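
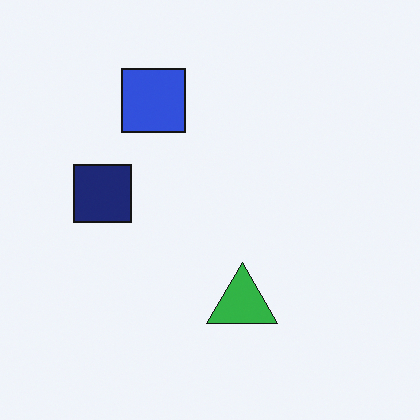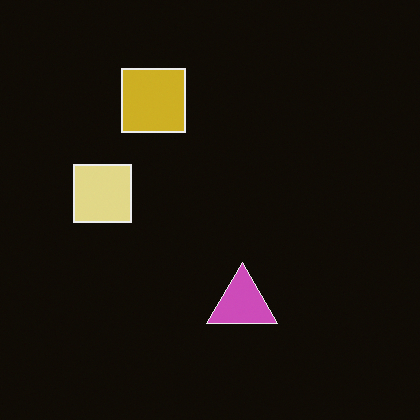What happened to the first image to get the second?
The image was color-inverted (negative).

The light background has become dark and every shape's color is its complement — a photographic negative.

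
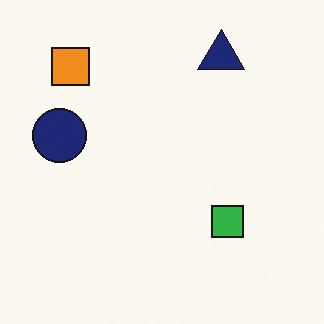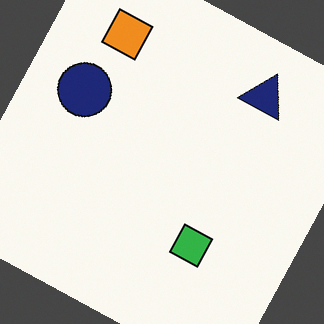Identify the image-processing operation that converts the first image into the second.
This is the original image rotated clockwise by a clearly visible amount.

Every shape is tilted by the same angle and the image corners show triangular fill wedges — a whole-image rotation by a non-right angle.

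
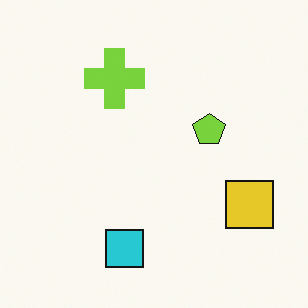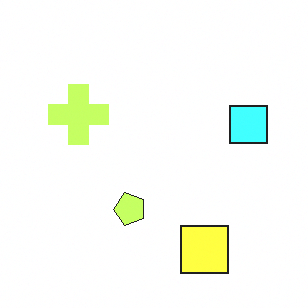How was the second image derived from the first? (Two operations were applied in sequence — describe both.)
Brightened a lot, then transposed (reflected across the top-left ↔ bottom-right diagonal).

Every pixel — background and shapes alike — is uniformly brightened. Shapes have swapped their row and column positions — what was in the top-right is now in the bottom-left — a diagonal reflection.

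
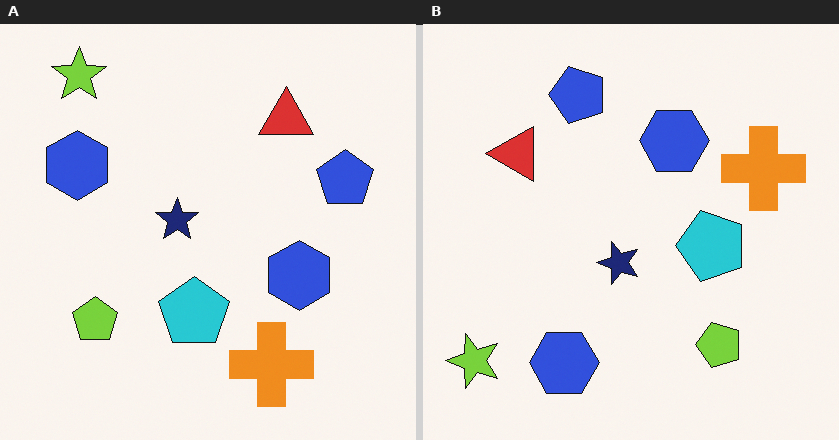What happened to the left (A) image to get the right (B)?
It was rotated 90° counter-clockwise.

The lime star sits in the top-left of the left (A) image and the bottom-left of the right (B) — consistent with a whole-image 90° counter-clockwise rotation.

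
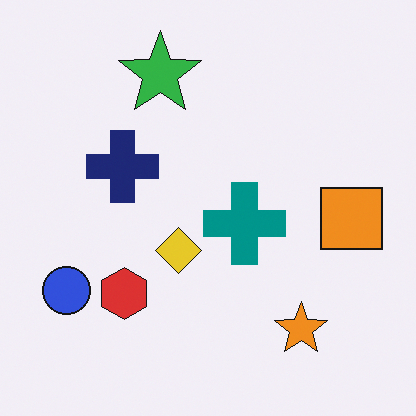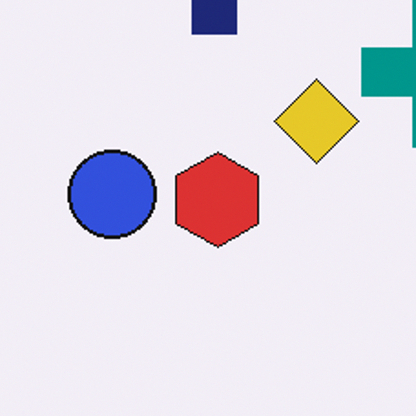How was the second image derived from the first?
It was cropped tightly and scaled back up.

The visible shapes are larger and the field of view is narrower; shapes near the original edges may be partly or wholly outside the frame — a crop-and-rescale.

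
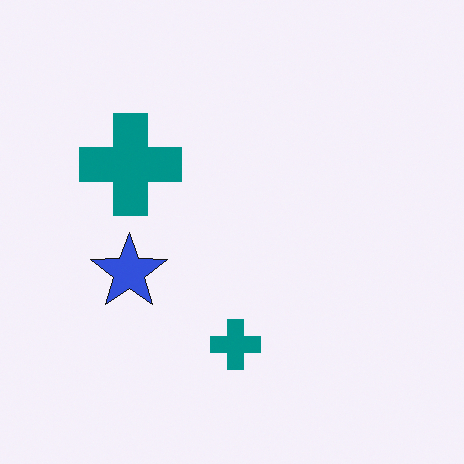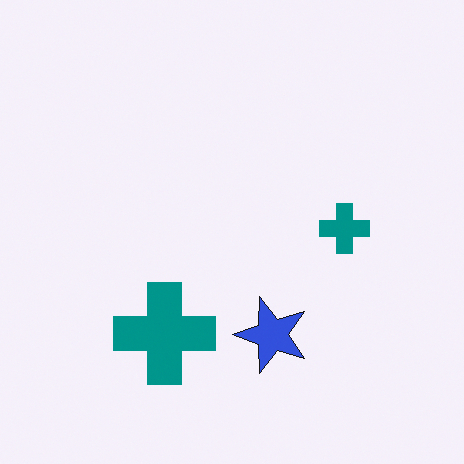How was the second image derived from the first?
The second image is the first rotated 90° counter-clockwise.

The blue star sits in the left of the first image and the bottom of the second — consistent with a whole-image 90° counter-clockwise rotation.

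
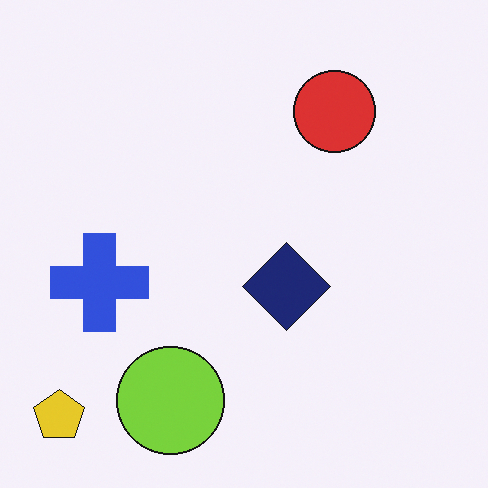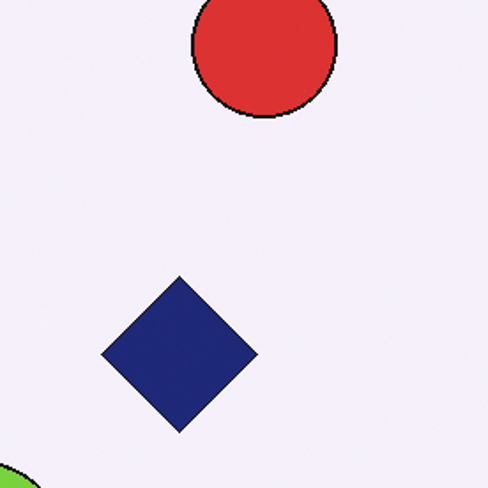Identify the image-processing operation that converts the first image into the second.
The transformation is: cropped tightly and scaled back up.

The visible shapes are larger and the field of view is narrower; shapes near the original edges may be partly or wholly outside the frame — a crop-and-rescale.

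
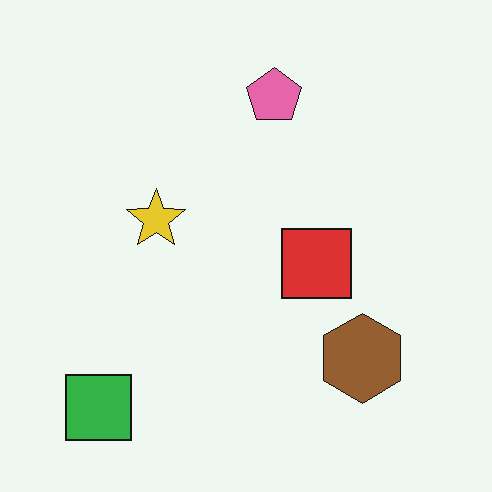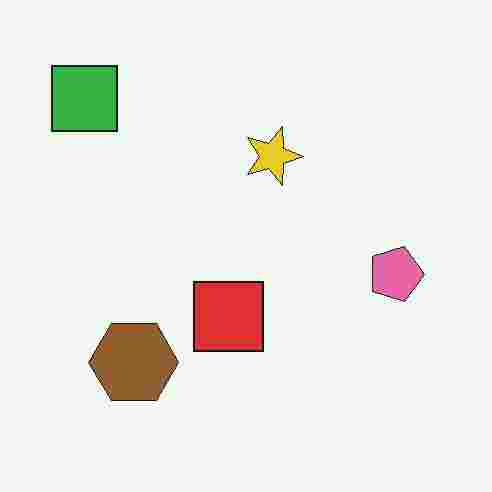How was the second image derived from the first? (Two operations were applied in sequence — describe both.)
The second image is the first rotated 90° clockwise, then heavily JPEG-compressed with obvious blocking artifacts.

The green square sits in the bottom-left of the first image and the top-left of the second — consistent with a whole-image 90° clockwise rotation. Blocky 8×8 compression artifacts appear around shape edges and the flat background shows ringing — characteristic JPEG degradation.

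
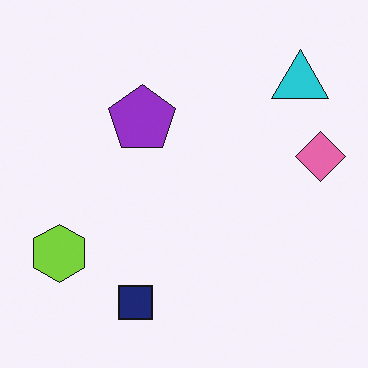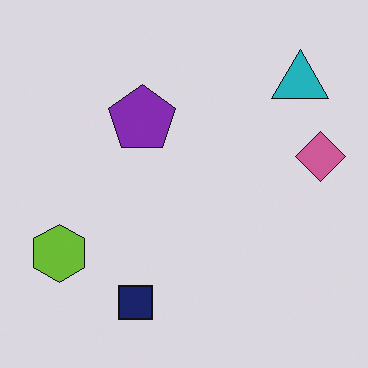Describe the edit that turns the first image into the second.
This is the original image slightly darkened.

Every pixel — background and shapes alike — is uniformly darkened.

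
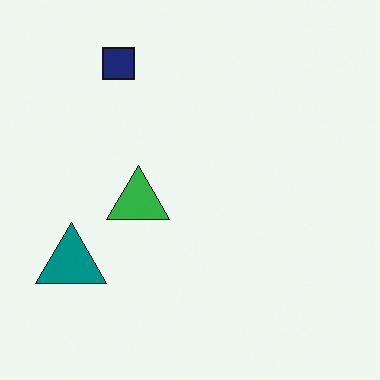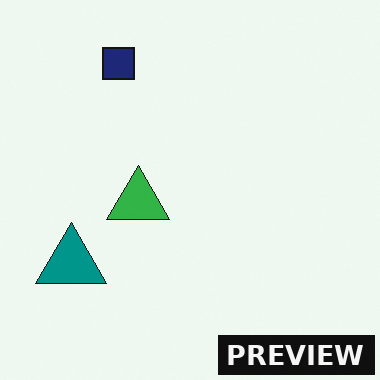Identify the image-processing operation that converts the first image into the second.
The image was watermarked with the text "PREVIEW" in the lower-right corner.

A dark label reading "PREVIEW" appears in the lower-right corner.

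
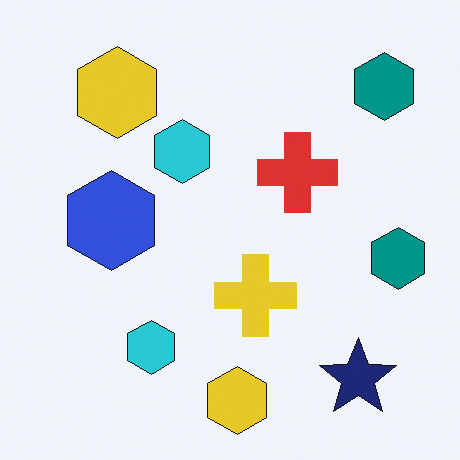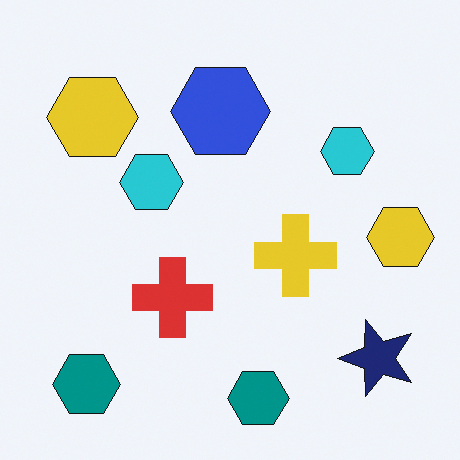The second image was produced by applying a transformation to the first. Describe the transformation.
The image was transposed (reflected across the top-left ↔ bottom-right diagonal).

Shapes have swapped their row and column positions — what was in the top-right is now in the bottom-left — a diagonal reflection.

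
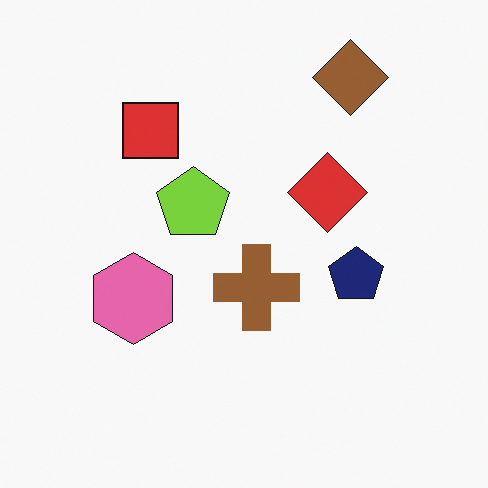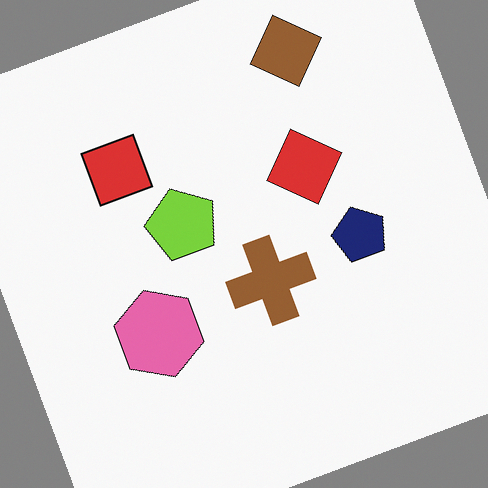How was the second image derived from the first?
The transformation is: rotated counter-clockwise by a moderate amount.

Every shape is tilted by the same angle and the image corners show triangular fill wedges — a whole-image rotation by a non-right angle.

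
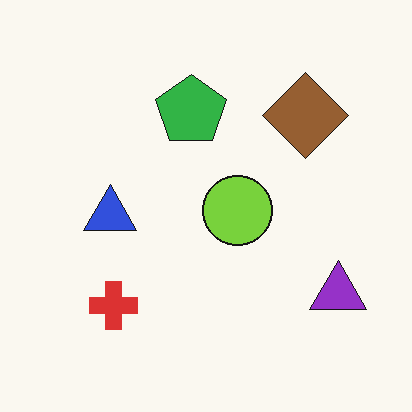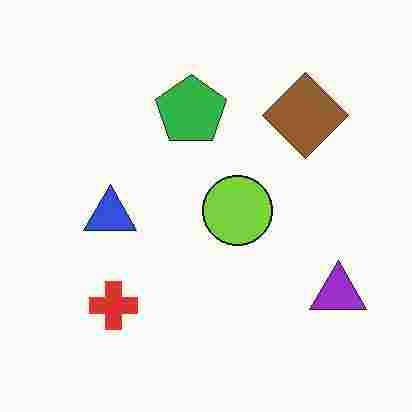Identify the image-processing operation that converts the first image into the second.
This is the original image heavily JPEG-compressed with obvious blocking artifacts.

Blocky 8×8 compression artifacts appear around shape edges and the flat background shows ringing — characteristic JPEG degradation.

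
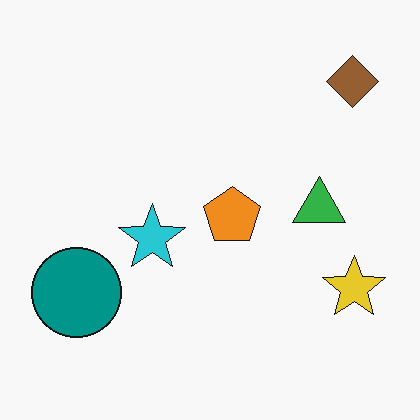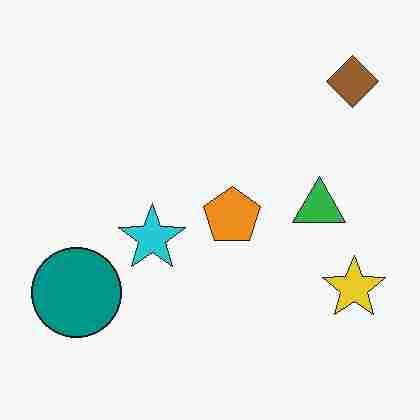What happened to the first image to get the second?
It was heavily JPEG-compressed with obvious blocking artifacts.

Blocky 8×8 compression artifacts appear around shape edges and the flat background shows ringing — characteristic JPEG degradation.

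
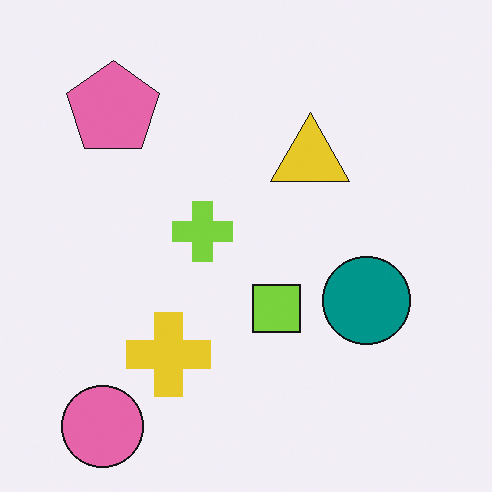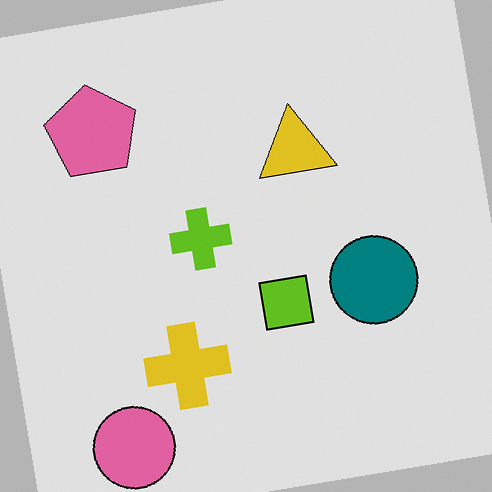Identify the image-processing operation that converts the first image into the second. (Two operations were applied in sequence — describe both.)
This is the original image posterized to a reduced palette, then rotated counter-clockwise by a small amount.

Each flat color has snapped to a coarser quantized level — most visibly, the near-white background has dropped to a flat grey. Every shape is tilted by the same angle and the image corners show triangular fill wedges — a whole-image rotation by a non-right angle.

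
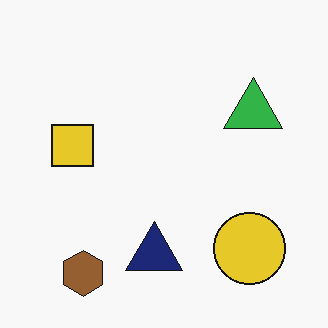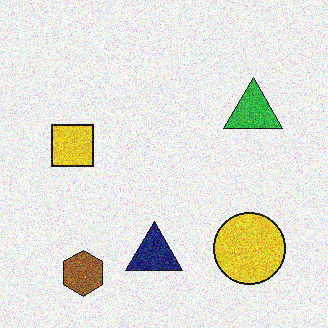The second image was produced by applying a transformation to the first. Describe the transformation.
The transformation is: degraded with heavy additive noise.

Random speckle covers the whole image, including the flat background.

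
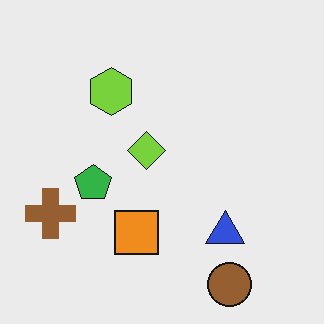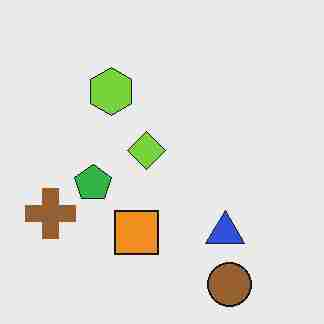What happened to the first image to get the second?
The image was heavily JPEG-compressed with obvious blocking artifacts.

Blocky 8×8 compression artifacts appear around shape edges and the flat background shows ringing — characteristic JPEG degradation.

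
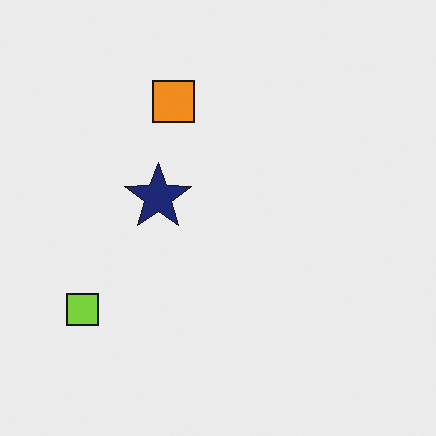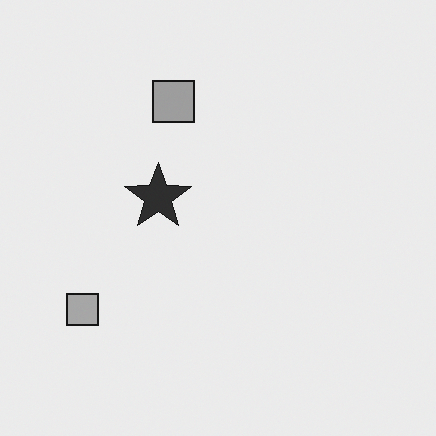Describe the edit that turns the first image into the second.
This is the original image converted to grayscale.

All color is removed — every shape is now a shade of grey.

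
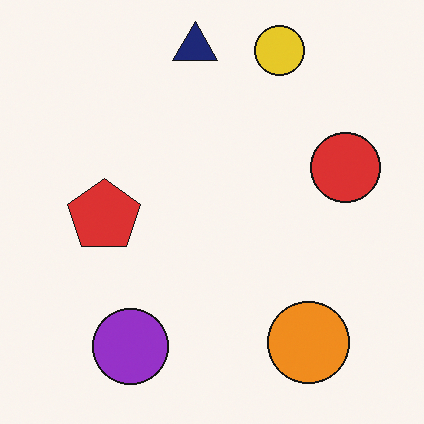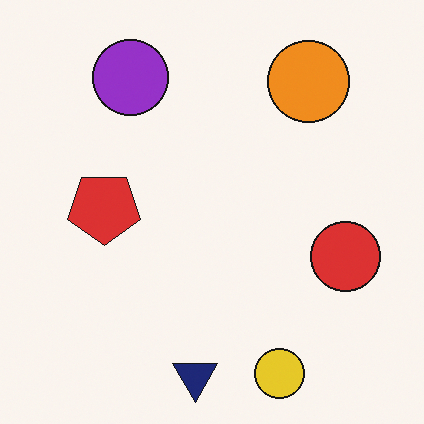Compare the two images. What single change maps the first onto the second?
Flipped vertically (top ↔ bottom).

The navy triangle is in the top of the first image and the bottom of the second — shapes on opposite sides of the horizontal midline have swapped in a mirror flip.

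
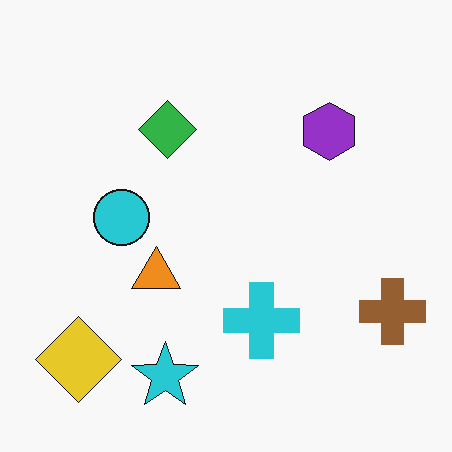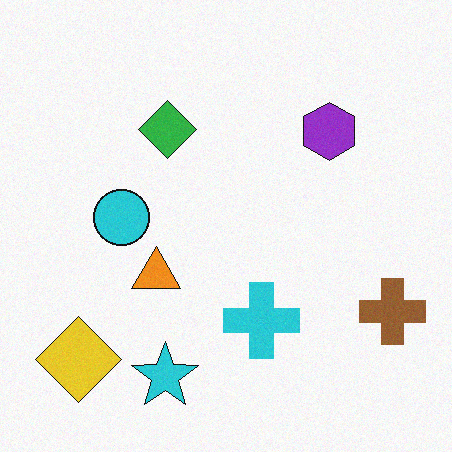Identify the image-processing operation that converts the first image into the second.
It was degraded with light additive noise.

Random speckle covers the whole image, including the flat background.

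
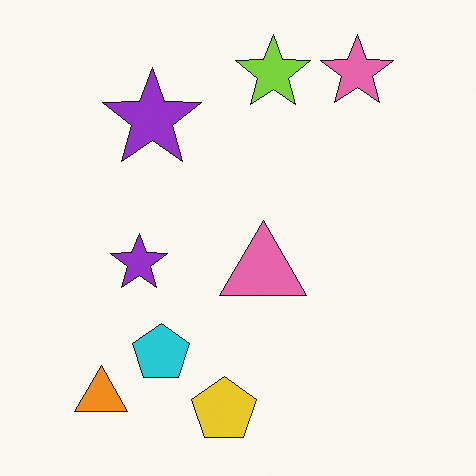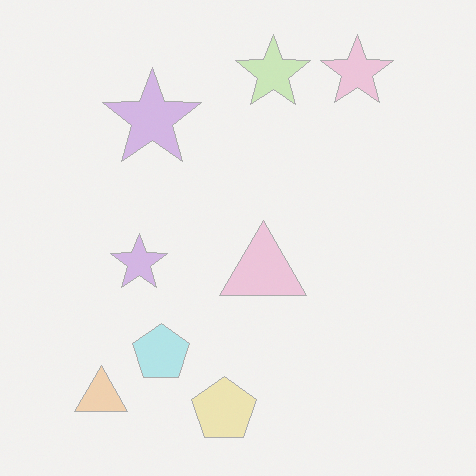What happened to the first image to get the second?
This is the original image washed out (contrast reduced).

Tones are pushed toward mid-grey across the whole image — a global contrast change.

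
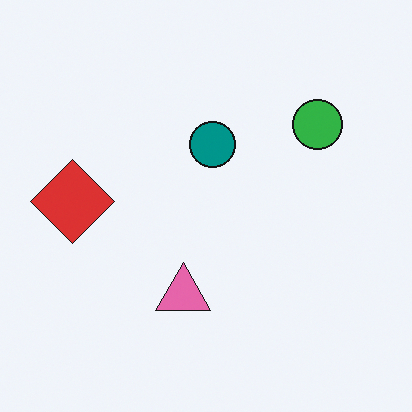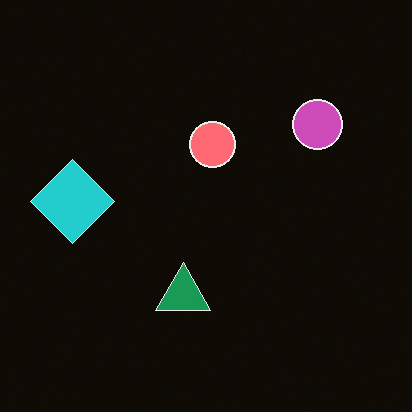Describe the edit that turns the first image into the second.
It was color-inverted (negative).

The light background has become dark and every shape's color is its complement — a photographic negative.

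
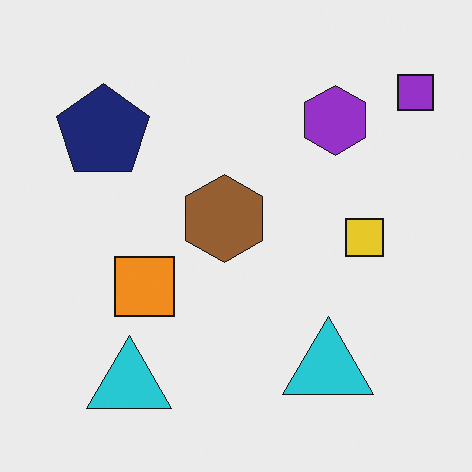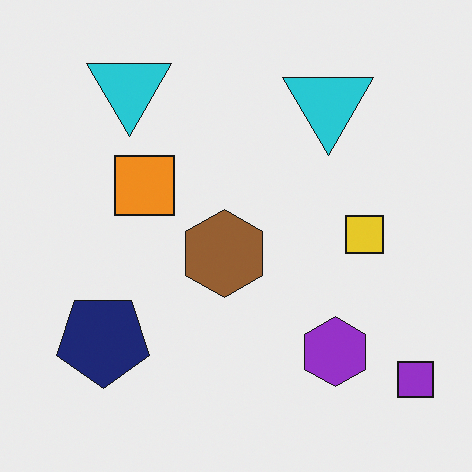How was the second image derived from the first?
It was flipped vertically (top ↔ bottom).

The purple square is in the top-right of the first image and the bottom-right of the second — shapes on opposite sides of the horizontal midline have swapped in a mirror flip.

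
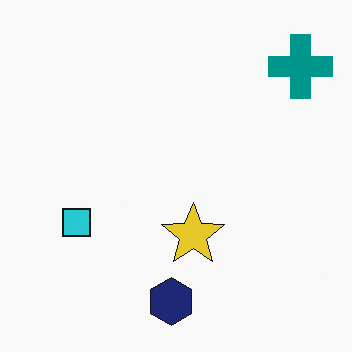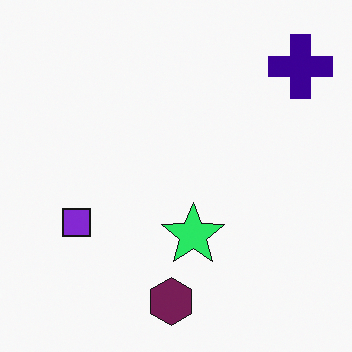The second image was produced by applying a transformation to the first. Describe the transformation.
This is the original image hue-shifted noticeably.

Every shape's color has rotated by the same amount around the hue wheel — a uniform hue shift.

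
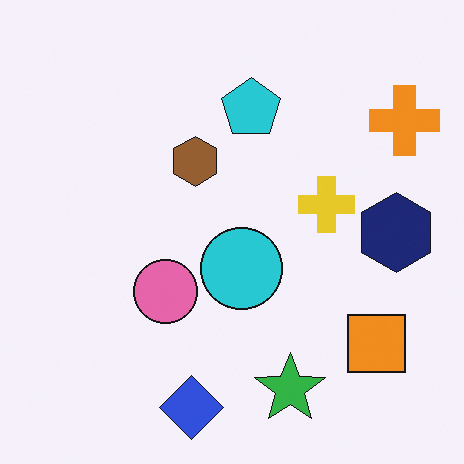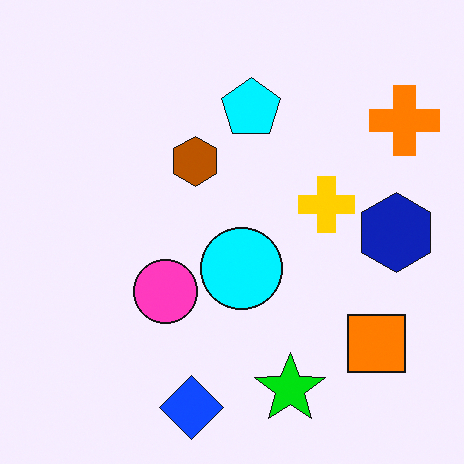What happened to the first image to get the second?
It was made much more vivid (saturation change).

All colors are more vivid — a global saturation change.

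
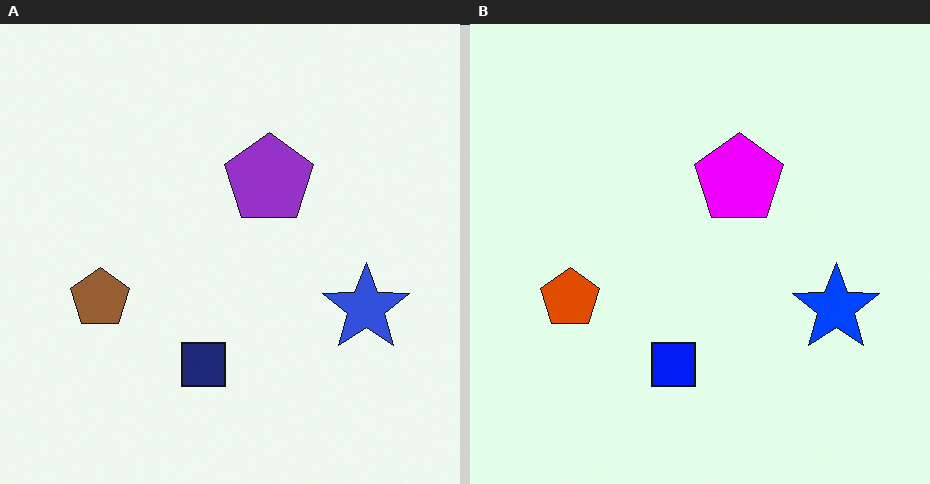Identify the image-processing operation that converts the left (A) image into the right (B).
This is the original image made much more vivid (saturation change).

All colors are more vivid — a global saturation change.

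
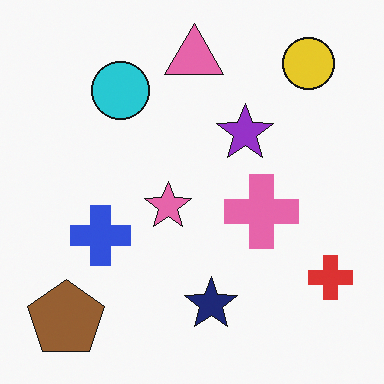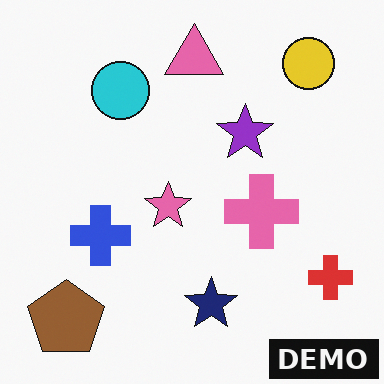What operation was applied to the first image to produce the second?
Watermarked with the text "DEMO" in the lower-right corner.

A dark label reading "DEMO" appears in the lower-right corner.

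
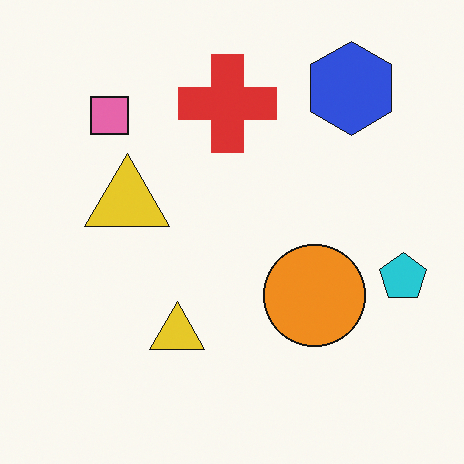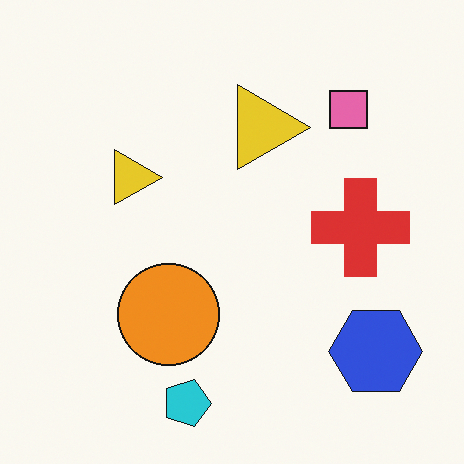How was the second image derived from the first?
The transformation is: rotated 90° clockwise.

The blue hexagon sits in the top-right of the first image and the bottom-right of the second — consistent with a whole-image 90° clockwise rotation.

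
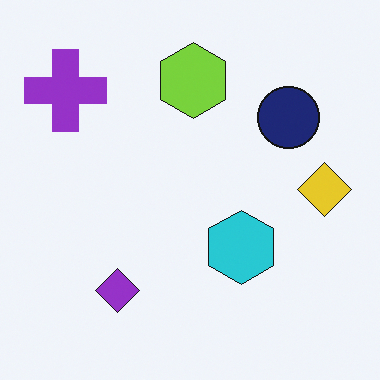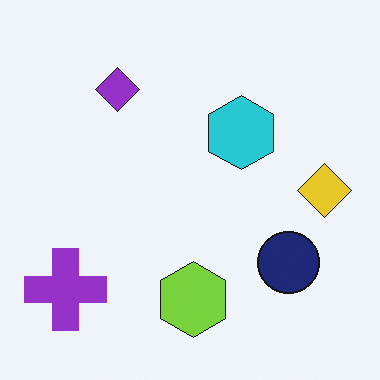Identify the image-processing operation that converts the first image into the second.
Flipped vertically (top ↔ bottom).

The lime hexagon is in the top of the first image and the bottom of the second — shapes on opposite sides of the horizontal midline have swapped in a mirror flip.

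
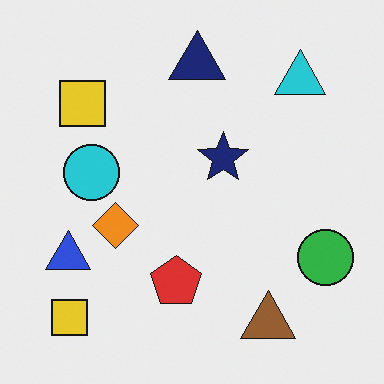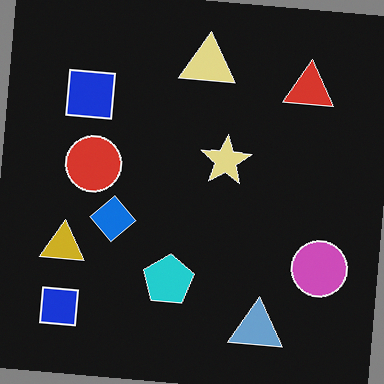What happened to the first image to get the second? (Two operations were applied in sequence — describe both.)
The second image is the first color-inverted (negative), then rotated clockwise by a slight angle.

The light background has become dark and every shape's color is its complement — a photographic negative. Every shape is tilted by the same angle and the image corners show triangular fill wedges — a whole-image rotation by a non-right angle.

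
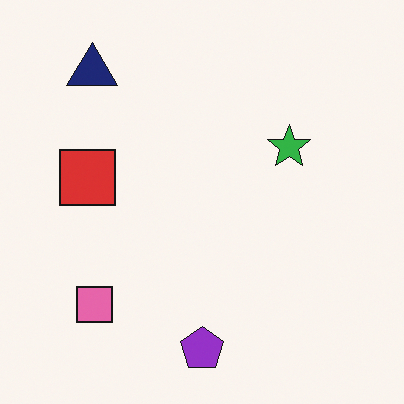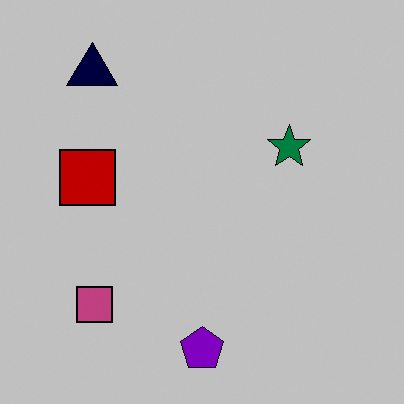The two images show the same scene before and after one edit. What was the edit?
The image was heavily posterized to just a handful of flat colors.

Each flat color has snapped to a coarser quantized level — most visibly, the near-white background has dropped to a flat grey.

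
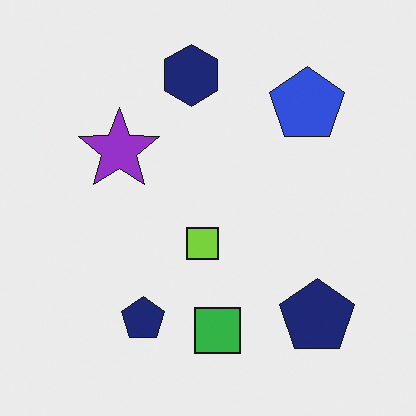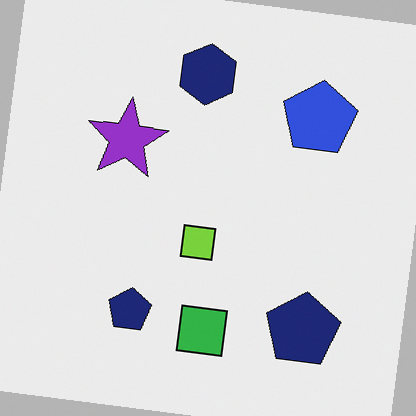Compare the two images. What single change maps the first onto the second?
This is the original image rotated clockwise by a few degrees.

Every shape is tilted by the same angle and the image corners show triangular fill wedges — a whole-image rotation by a non-right angle.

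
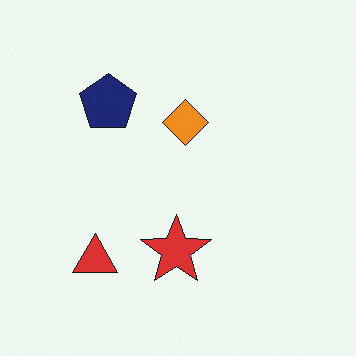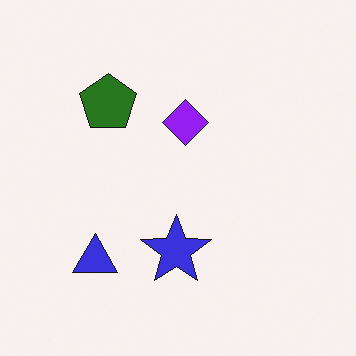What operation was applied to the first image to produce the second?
Hue-shifted by a large amount.

Every shape's color has rotated by the same amount around the hue wheel — a uniform hue shift.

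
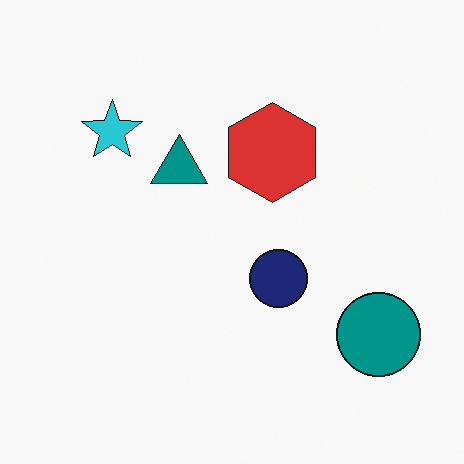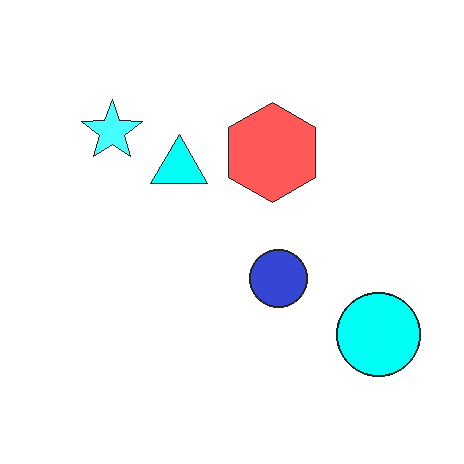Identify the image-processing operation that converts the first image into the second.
The second image is the first brightened a lot.

Every pixel — background and shapes alike — is uniformly brightened.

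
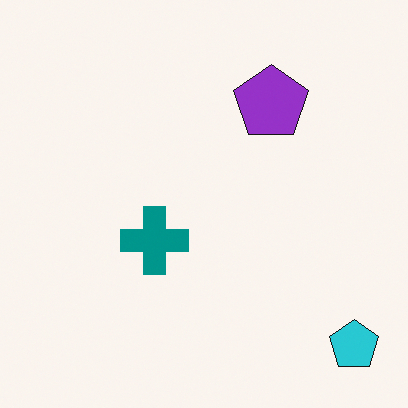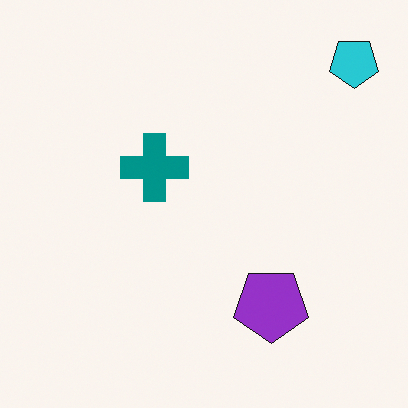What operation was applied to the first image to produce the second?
Flipped vertically (top ↔ bottom).

The cyan pentagon is in the bottom-right of the first image and the top-right of the second — shapes on opposite sides of the horizontal midline have swapped in a mirror flip.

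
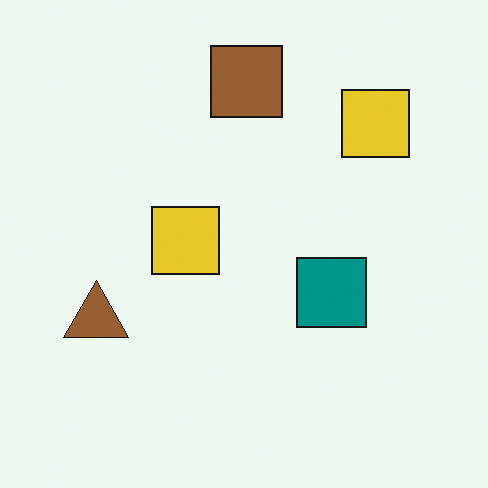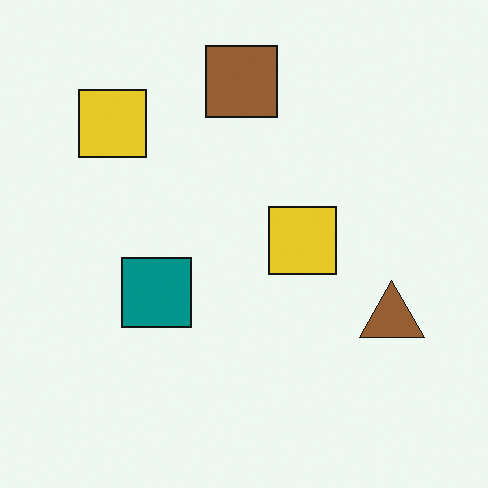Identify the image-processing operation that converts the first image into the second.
The image was flipped horizontally (left ↔ right).

The brown triangle is in the left of the first image and the right of the second — shapes on opposite sides of the vertical midline have swapped in a mirror flip.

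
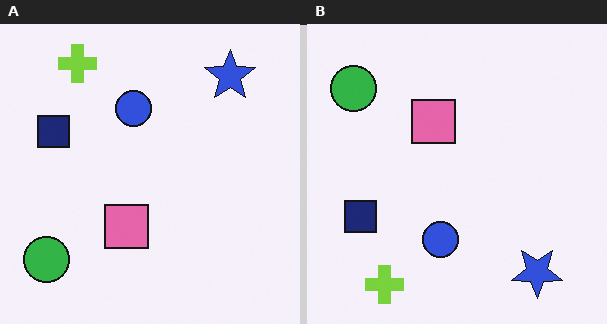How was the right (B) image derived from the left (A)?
This is the original image flipped vertically (top ↔ bottom).

The lime cross is in the top-left of the left (A) image and the bottom-left of the right (B) — shapes on opposite sides of the horizontal midline have swapped in a mirror flip.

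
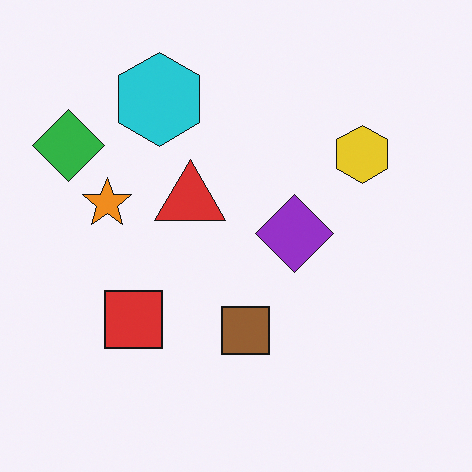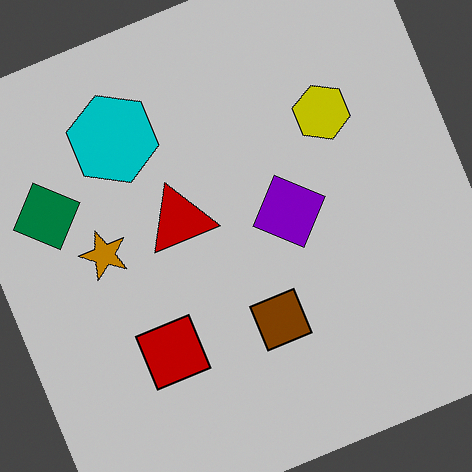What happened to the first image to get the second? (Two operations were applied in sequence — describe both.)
The transformation is: heavily posterized to just a handful of flat colors, then rotated counter-clockwise by a clearly visible amount.

Each flat color has snapped to a coarser quantized level — most visibly, the near-white background has dropped to a flat grey. Every shape is tilted by the same angle and the image corners show triangular fill wedges — a whole-image rotation by a non-right angle.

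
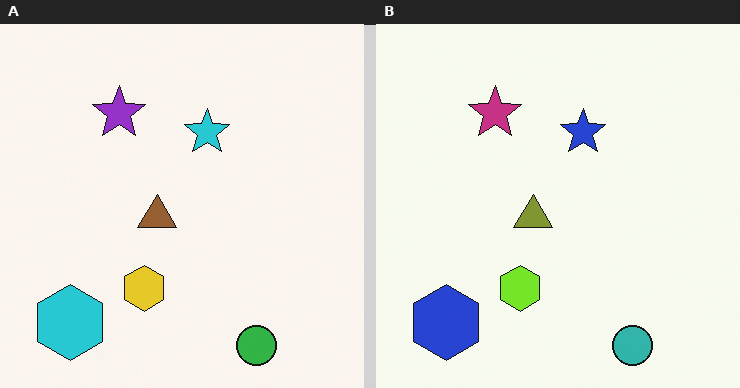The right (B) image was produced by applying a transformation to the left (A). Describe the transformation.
It was hue-shifted by a small amount.

Every shape's color has rotated by the same amount around the hue wheel — a uniform hue shift.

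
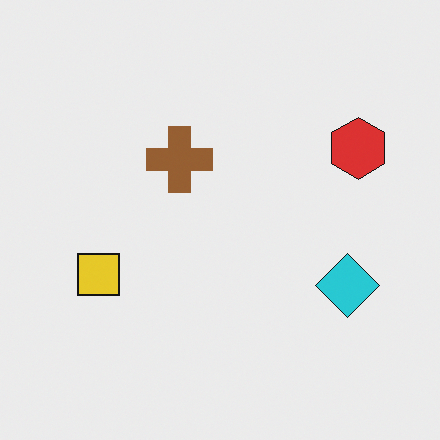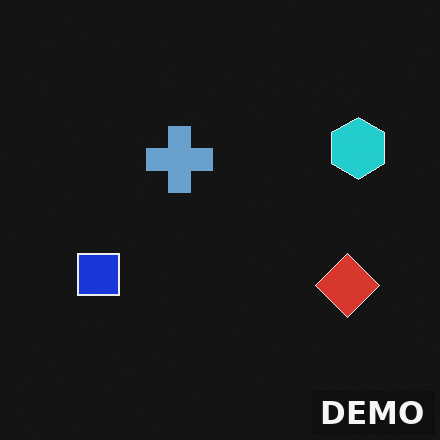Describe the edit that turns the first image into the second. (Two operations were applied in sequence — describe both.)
The transformation is: color-inverted (negative), then watermarked with the text "DEMO" in the lower-right corner.

The light background has become dark and every shape's color is its complement — a photographic negative. A dark label reading "DEMO" appears in the lower-right corner.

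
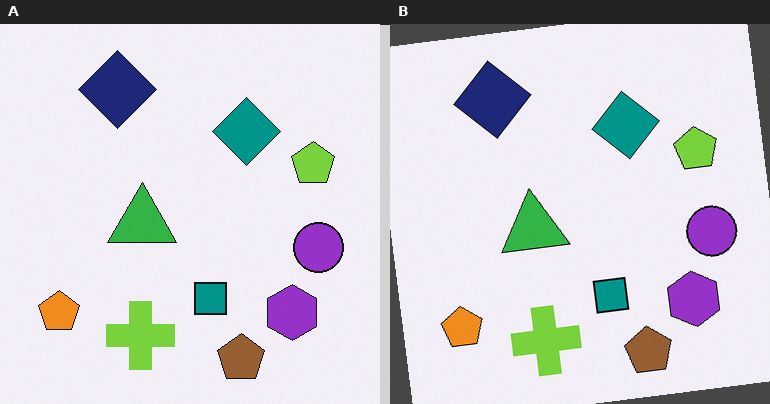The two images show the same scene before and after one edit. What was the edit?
This is the original image rotated counter-clockwise by a small amount.

Every shape is tilted by the same angle and the image corners show triangular fill wedges — a whole-image rotation by a non-right angle.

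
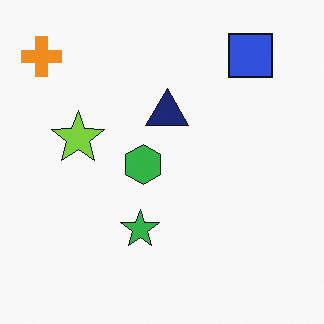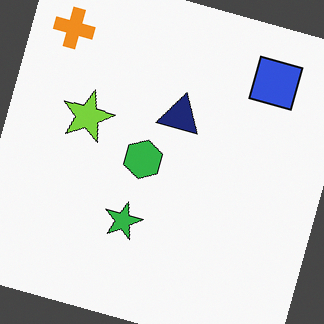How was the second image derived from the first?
The image was rotated clockwise by a clearly visible amount.

Every shape is tilted by the same angle and the image corners show triangular fill wedges — a whole-image rotation by a non-right angle.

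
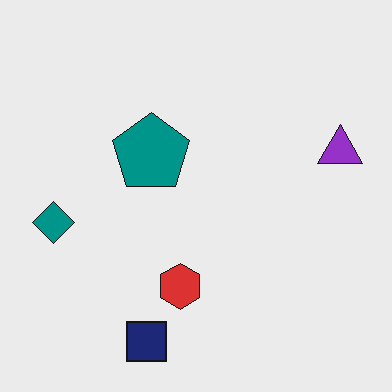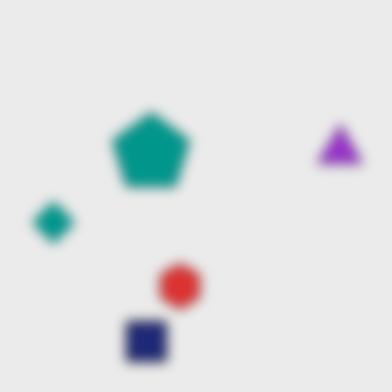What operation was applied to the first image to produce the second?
Heavily blurred.

Shape edges and outlines are uniformly softened across the whole image.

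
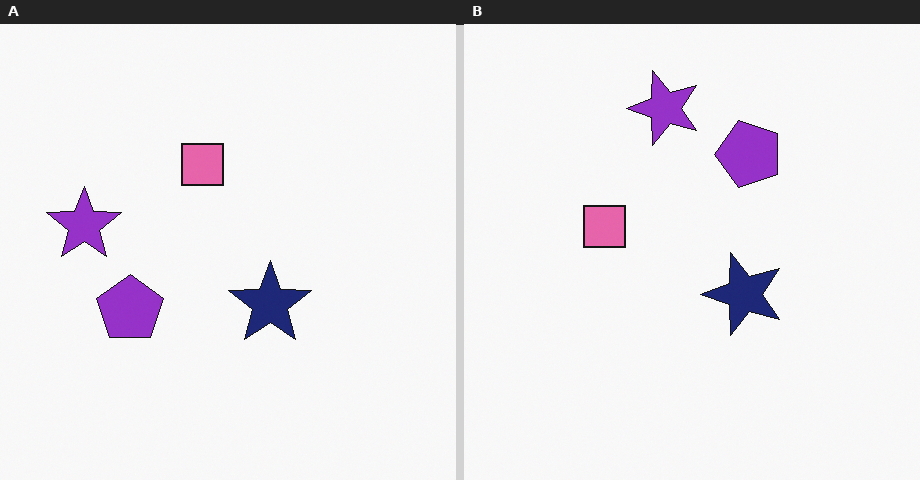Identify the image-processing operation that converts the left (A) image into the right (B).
This is the original image transposed (reflected across the top-left ↔ bottom-right diagonal).

Shapes have swapped their row and column positions — what was in the top-right is now in the bottom-left — a diagonal reflection.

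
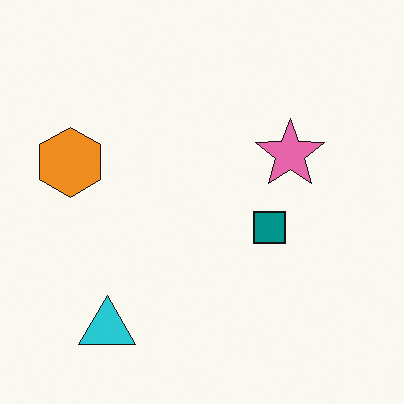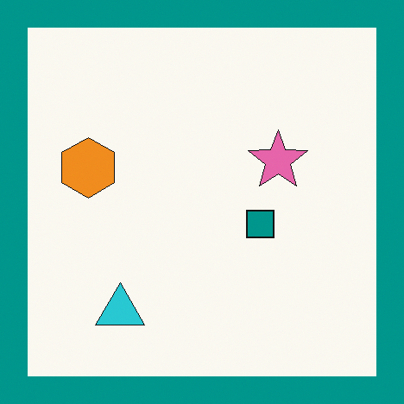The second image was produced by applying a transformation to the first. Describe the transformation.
Framed with a teal border.

A solid teal frame runs around the edge of the second image, with the content slightly shrunk inside it.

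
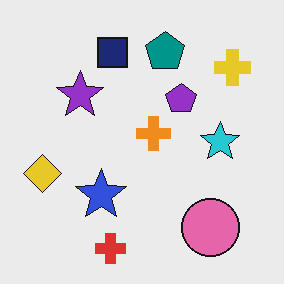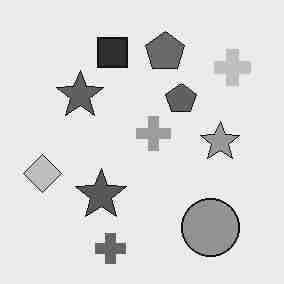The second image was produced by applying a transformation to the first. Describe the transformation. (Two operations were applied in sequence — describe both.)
Converted to grayscale, then degraded with heavy JPEG compression.

All color is removed — every shape is now a shade of grey. Blocky 8×8 compression artifacts appear around shape edges and the flat background shows ringing — characteristic JPEG degradation.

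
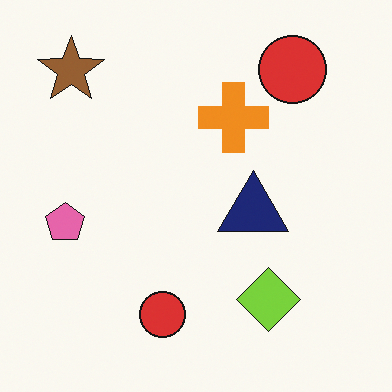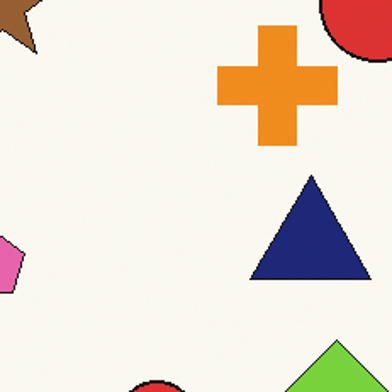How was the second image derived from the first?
The transformation is: cropped to a noticeably smaller region and rescaled.

The visible shapes are larger and the field of view is narrower; shapes near the original edges may be partly or wholly outside the frame — a crop-and-rescale.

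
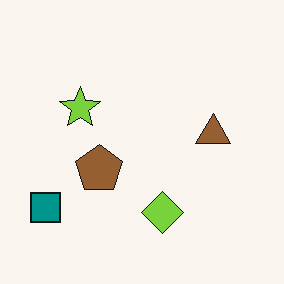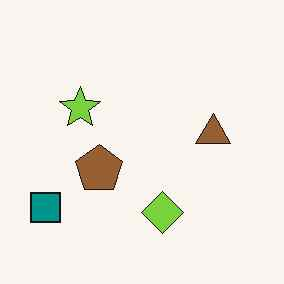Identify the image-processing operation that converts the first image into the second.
This is the original image JPEG-compressed with visible artifacts.

Blocky 8×8 compression artifacts appear around shape edges and the flat background shows ringing — characteristic JPEG degradation.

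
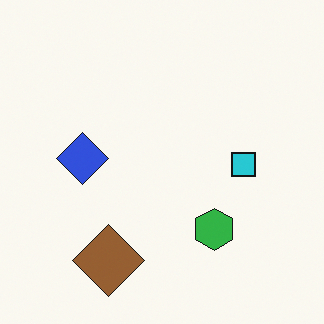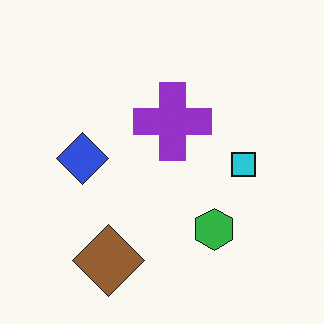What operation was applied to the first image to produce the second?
It was overlaid with an additional purple cross.

A purple cross appears in the second image that is absent from the first.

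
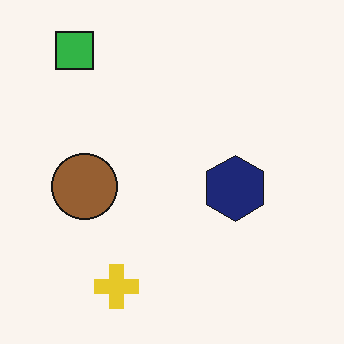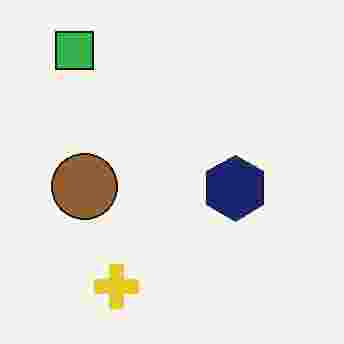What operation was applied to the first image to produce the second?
The transformation is: heavily JPEG-compressed with obvious blocking artifacts.

Blocky 8×8 compression artifacts appear around shape edges and the flat background shows ringing — characteristic JPEG degradation.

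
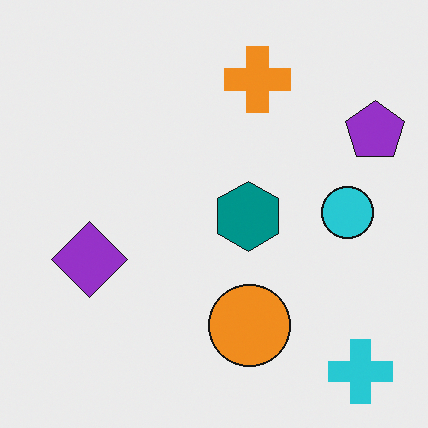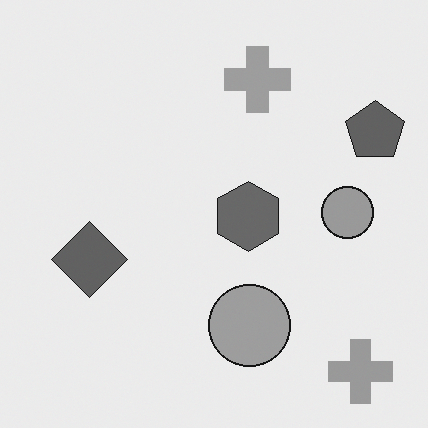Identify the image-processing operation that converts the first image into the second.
This is the original image converted to grayscale.

All color is removed — every shape is now a shade of grey.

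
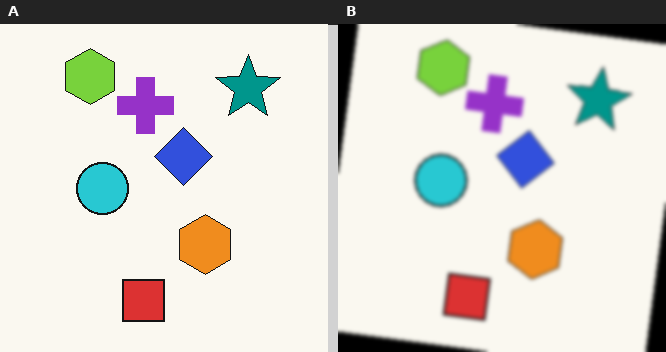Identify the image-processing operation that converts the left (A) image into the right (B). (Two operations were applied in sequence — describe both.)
It was rotated clockwise by a small amount, then lightly blurred.

Every shape is tilted by the same angle and the image corners show triangular fill wedges — a whole-image rotation by a non-right angle. Shape edges and outlines are uniformly softened across the whole image.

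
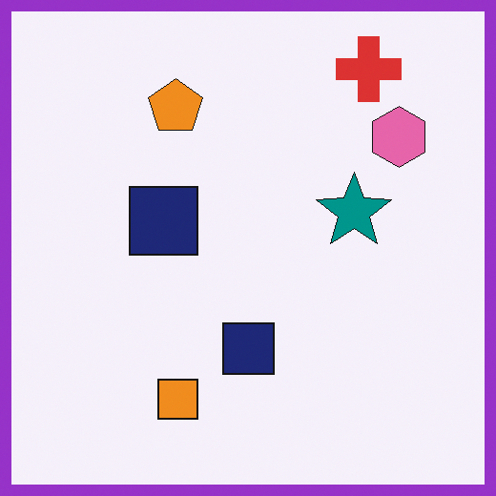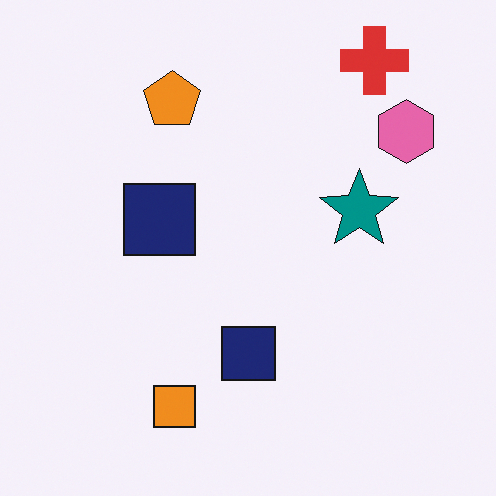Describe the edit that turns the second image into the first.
Framed with a purple border.

A solid purple frame runs around the edge of the first image, with the content slightly shrunk inside it.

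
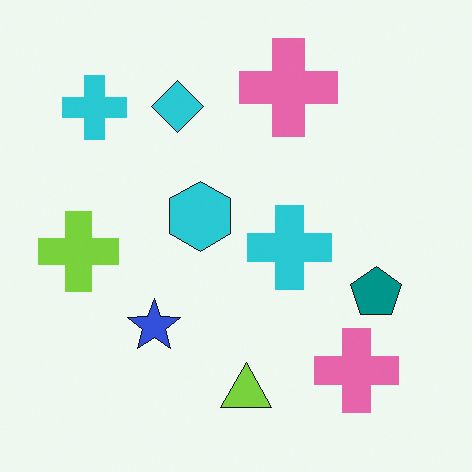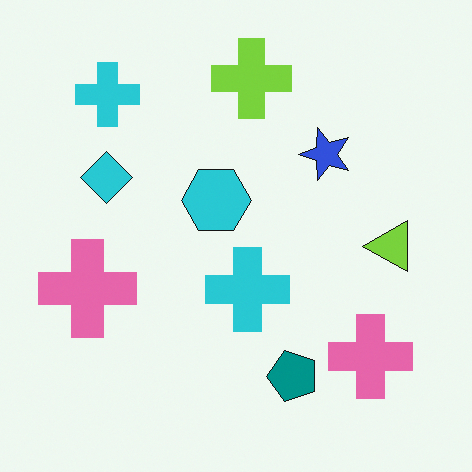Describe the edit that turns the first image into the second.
It was transposed (reflected across the top-left ↔ bottom-right diagonal).

Shapes have swapped their row and column positions — what was in the top-right is now in the bottom-left — a diagonal reflection.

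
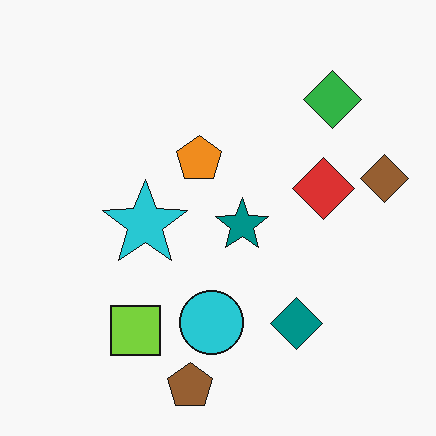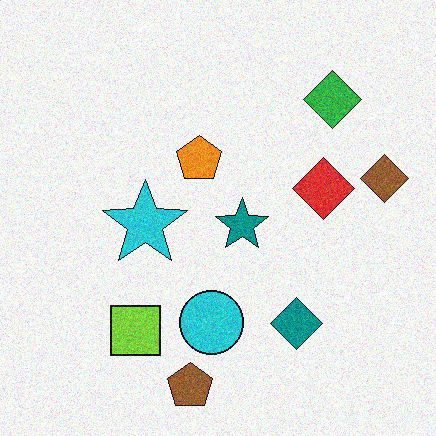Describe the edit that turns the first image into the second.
Degraded with moderate additive noise.

Random speckle covers the whole image, including the flat background.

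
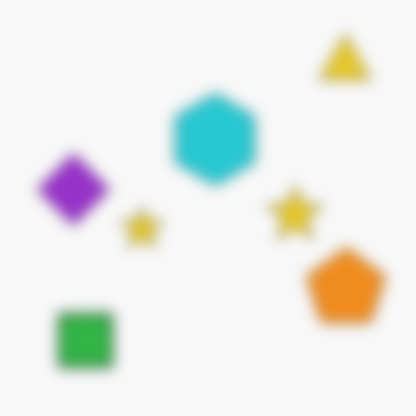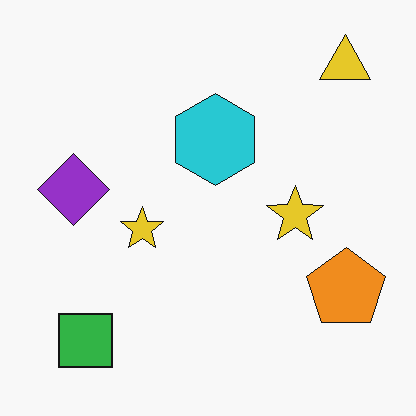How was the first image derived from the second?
The image was strongly gaussian-blurred.

Shape edges and outlines are uniformly softened across the whole image.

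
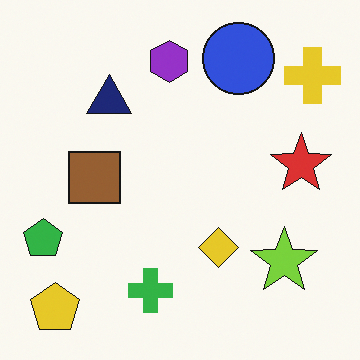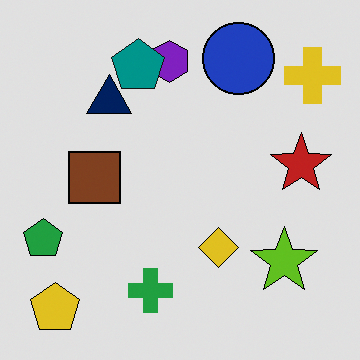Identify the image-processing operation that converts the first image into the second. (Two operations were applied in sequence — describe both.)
The image was moderately posterized, then overlaid with an additional teal pentagon.

Each flat color has snapped to a coarser quantized level — most visibly, the near-white background has dropped to a flat grey. A teal pentagon appears in the second image that is absent from the first.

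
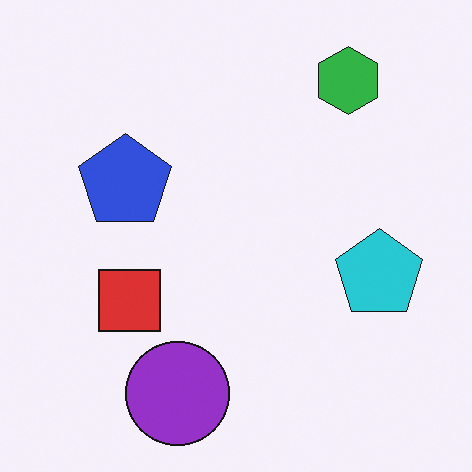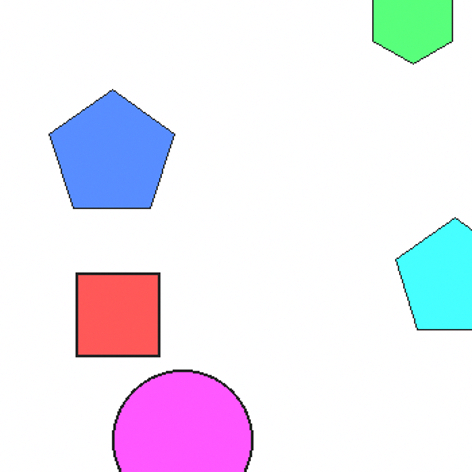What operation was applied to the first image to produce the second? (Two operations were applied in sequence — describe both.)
Noticeably brightened, then cropped to a modestly smaller region and rescaled.

Every pixel — background and shapes alike — is uniformly brightened. The visible shapes are larger and the field of view is narrower; shapes near the original edges may be partly or wholly outside the frame — a crop-and-rescale.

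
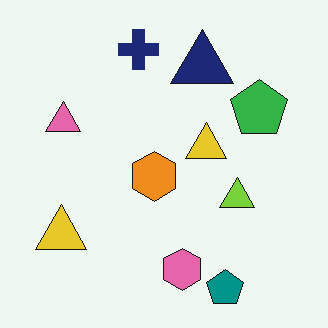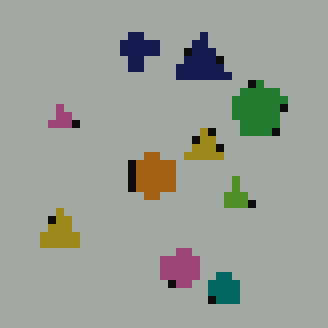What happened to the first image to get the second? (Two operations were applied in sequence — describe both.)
The transformation is: pixelated into visible square blocks, then substantially darkened.

Shapes are reduced to large square blocks; fine edges and outlines are lost — a downscale-then-upscale (mosaic) effect. Every pixel — background and shapes alike — is uniformly darkened.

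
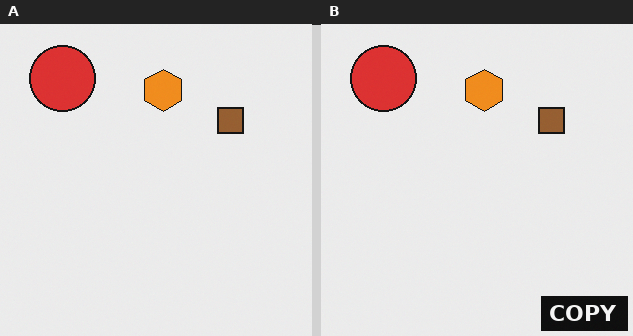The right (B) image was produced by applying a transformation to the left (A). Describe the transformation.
This is the original image watermarked with the text "COPY" in the lower-right corner.

A dark label reading "COPY" appears in the lower-right corner.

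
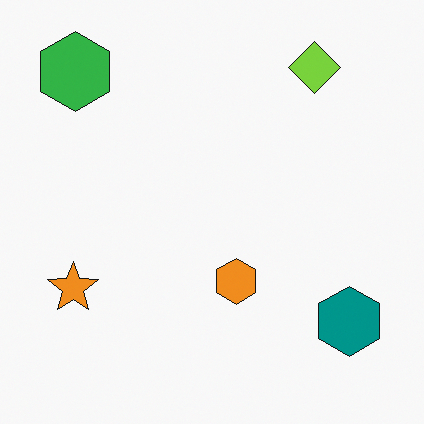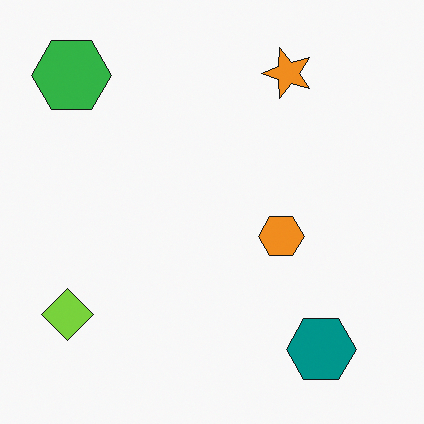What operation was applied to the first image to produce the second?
The second image is the first transposed (reflected across the top-left ↔ bottom-right diagonal).

Shapes have swapped their row and column positions — what was in the top-right is now in the bottom-left — a diagonal reflection.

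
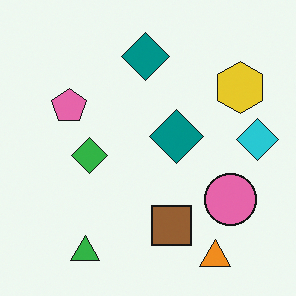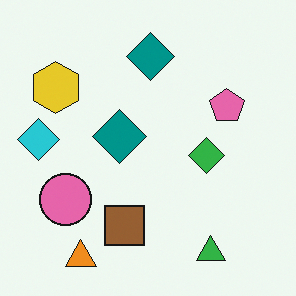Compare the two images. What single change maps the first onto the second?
Flipped horizontally (left ↔ right).

The cyan diamond is in the right of the first image and the left of the second — shapes on opposite sides of the vertical midline have swapped in a mirror flip.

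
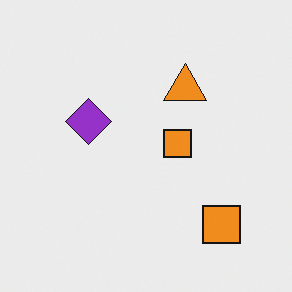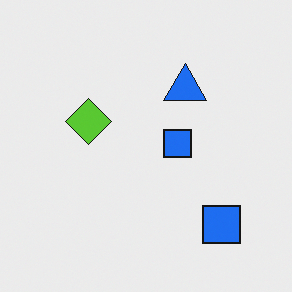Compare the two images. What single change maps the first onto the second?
The transformation is: hue-shifted through roughly half the color wheel.

Every shape's color has rotated by the same amount around the hue wheel — a uniform hue shift.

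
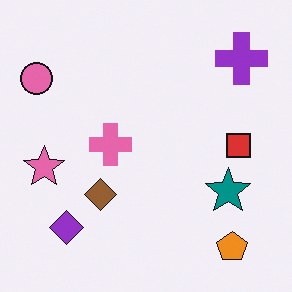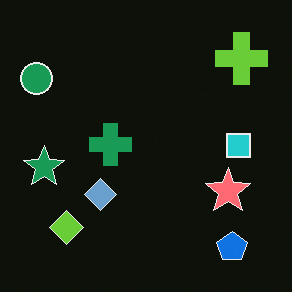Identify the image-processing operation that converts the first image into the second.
It was color-inverted (negative).

The light background has become dark and every shape's color is its complement — a photographic negative.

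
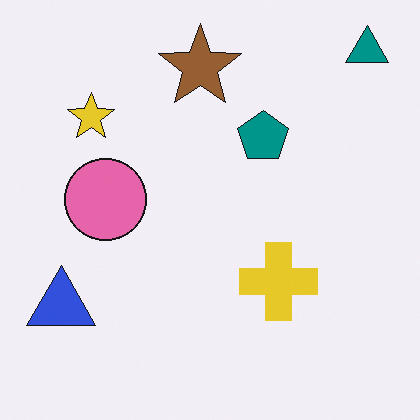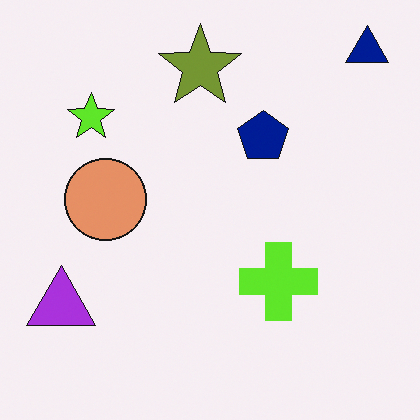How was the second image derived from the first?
The image was hue-shifted slightly.

Every shape's color has rotated by the same amount around the hue wheel — a uniform hue shift.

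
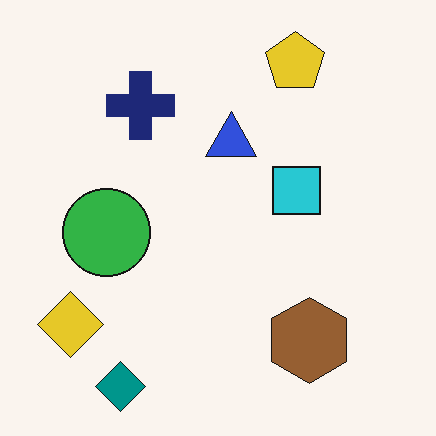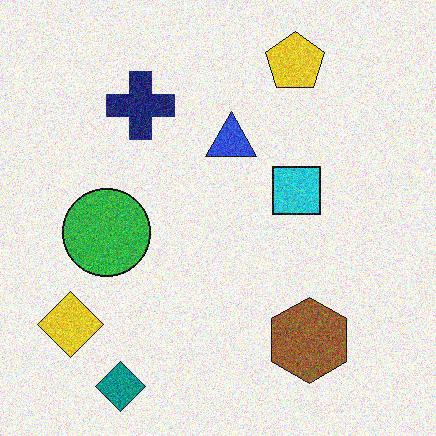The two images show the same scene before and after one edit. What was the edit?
It was degraded with moderate additive noise.

Random speckle covers the whole image, including the flat background.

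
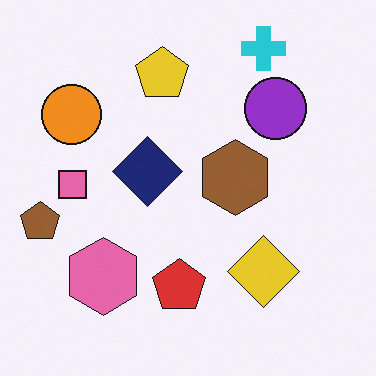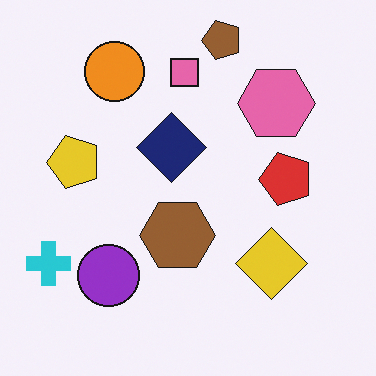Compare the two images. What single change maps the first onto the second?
Transposed (reflected across the top-left ↔ bottom-right diagonal).

Shapes have swapped their row and column positions — what was in the top-right is now in the bottom-left — a diagonal reflection.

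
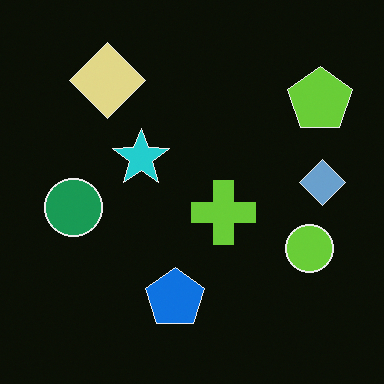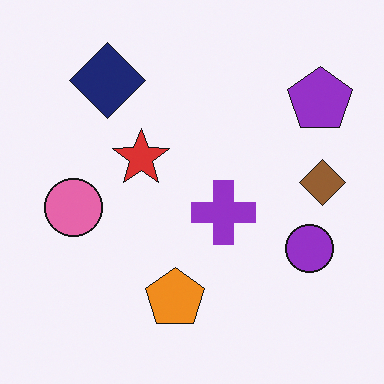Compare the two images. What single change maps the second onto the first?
It was color-inverted (negative).

The light background has become dark and every shape's color is its complement — a photographic negative.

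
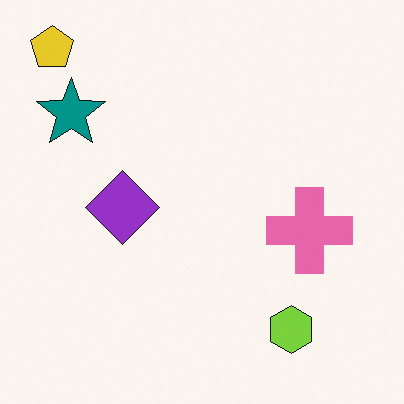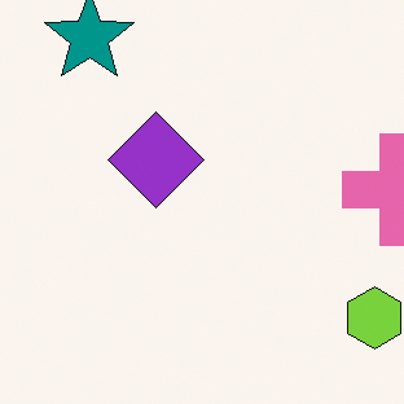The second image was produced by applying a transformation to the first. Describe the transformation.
It was cropped to a modestly smaller region and rescaled.

The visible shapes are larger and the field of view is narrower; shapes near the original edges may be partly or wholly outside the frame — a crop-and-rescale.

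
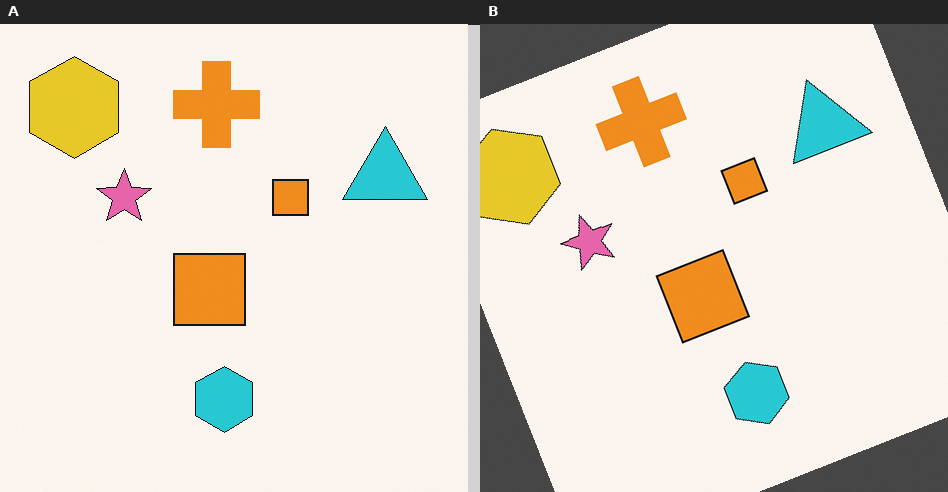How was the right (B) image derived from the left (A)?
It was rotated counter-clockwise by a clearly visible amount.

Every shape is tilted by the same angle and the image corners show triangular fill wedges — a whole-image rotation by a non-right angle.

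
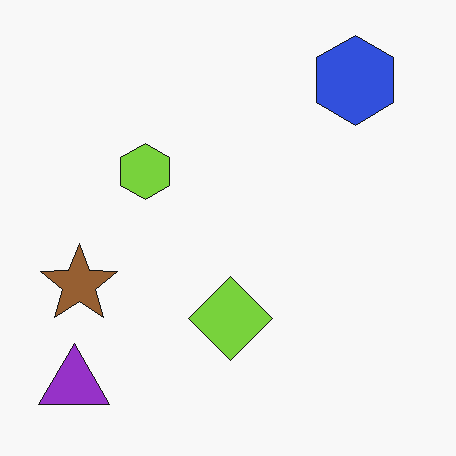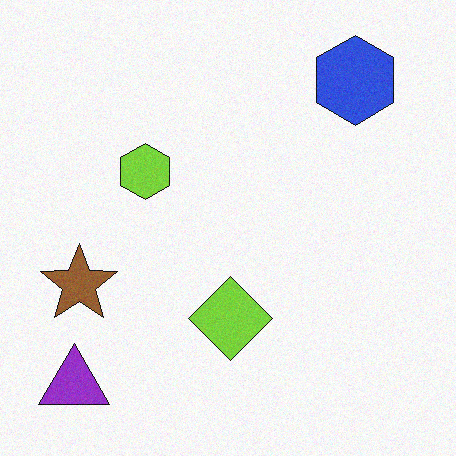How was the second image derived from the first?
This is the original image degraded with subtle gaussian noise.

Random speckle covers the whole image, including the flat background.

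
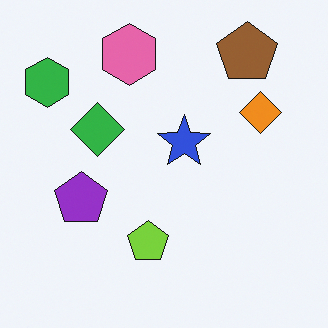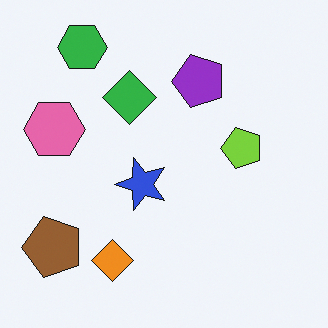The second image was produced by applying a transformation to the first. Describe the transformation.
The second image is the first transposed (reflected across the top-left ↔ bottom-right diagonal).

Shapes have swapped their row and column positions — what was in the top-right is now in the bottom-left — a diagonal reflection.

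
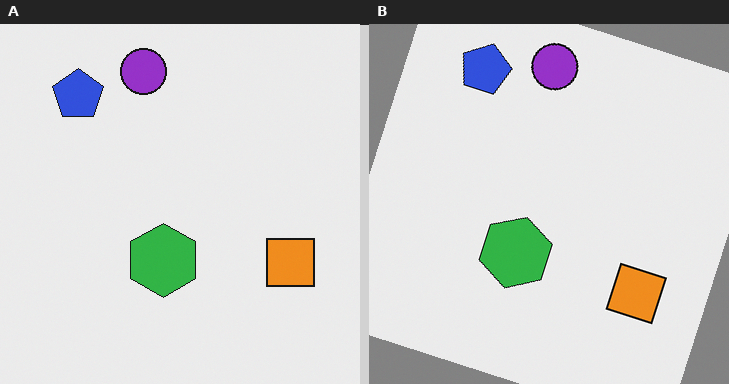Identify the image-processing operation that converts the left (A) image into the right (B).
This is the original image rotated clockwise by a moderate amount.

Every shape is tilted by the same angle and the image corners show triangular fill wedges — a whole-image rotation by a non-right angle.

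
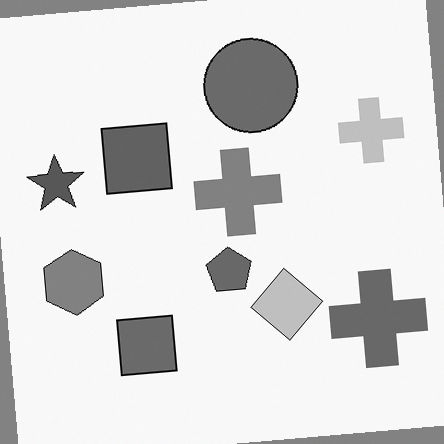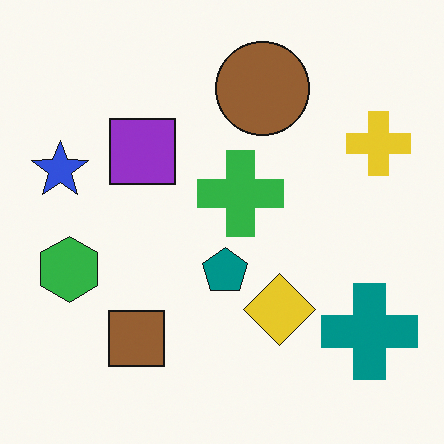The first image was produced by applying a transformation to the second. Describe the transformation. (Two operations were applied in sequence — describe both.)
The transformation is: rotated counter-clockwise by a slight angle, then converted to grayscale.

Every shape is tilted by the same angle and the image corners show triangular fill wedges — a whole-image rotation by a non-right angle. All color is removed — every shape is now a shade of grey.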